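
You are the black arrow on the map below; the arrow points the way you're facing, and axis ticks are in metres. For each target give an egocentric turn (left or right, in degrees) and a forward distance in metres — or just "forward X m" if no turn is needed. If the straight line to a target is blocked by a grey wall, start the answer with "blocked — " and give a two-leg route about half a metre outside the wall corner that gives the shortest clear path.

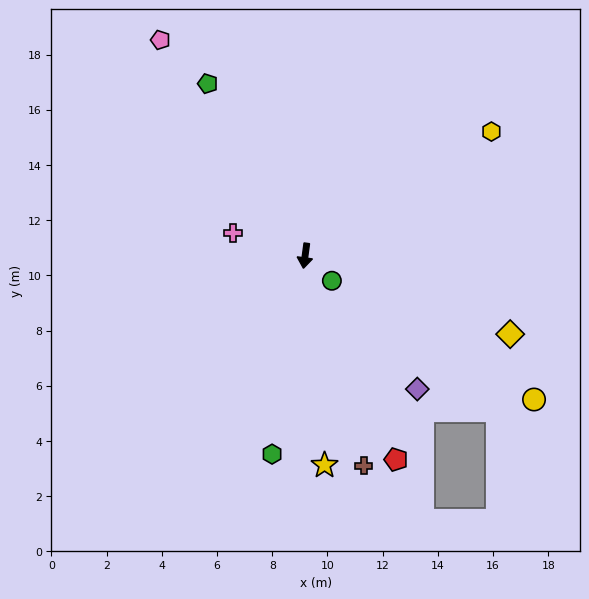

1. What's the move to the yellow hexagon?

turn left 131°, forward 8.1 m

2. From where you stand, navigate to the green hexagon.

forward 7.3 m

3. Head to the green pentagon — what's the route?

turn right 143°, forward 7.2 m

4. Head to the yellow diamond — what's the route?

turn left 77°, forward 8.0 m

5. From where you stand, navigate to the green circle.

turn left 55°, forward 1.3 m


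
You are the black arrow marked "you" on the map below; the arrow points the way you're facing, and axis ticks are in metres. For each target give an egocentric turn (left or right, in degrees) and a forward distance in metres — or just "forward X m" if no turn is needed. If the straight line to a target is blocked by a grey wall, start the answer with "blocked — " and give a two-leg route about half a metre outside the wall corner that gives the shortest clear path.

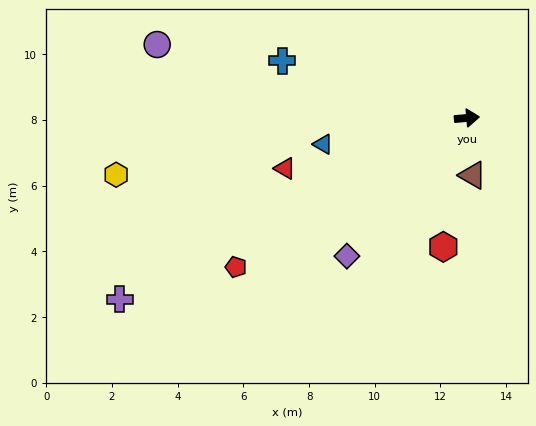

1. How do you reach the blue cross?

turn left 158°, forward 5.9 m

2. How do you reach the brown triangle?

turn right 89°, forward 1.8 m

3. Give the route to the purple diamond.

turn right 136°, forward 5.6 m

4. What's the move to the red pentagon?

turn right 152°, forward 8.4 m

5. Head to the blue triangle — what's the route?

turn right 175°, forward 4.4 m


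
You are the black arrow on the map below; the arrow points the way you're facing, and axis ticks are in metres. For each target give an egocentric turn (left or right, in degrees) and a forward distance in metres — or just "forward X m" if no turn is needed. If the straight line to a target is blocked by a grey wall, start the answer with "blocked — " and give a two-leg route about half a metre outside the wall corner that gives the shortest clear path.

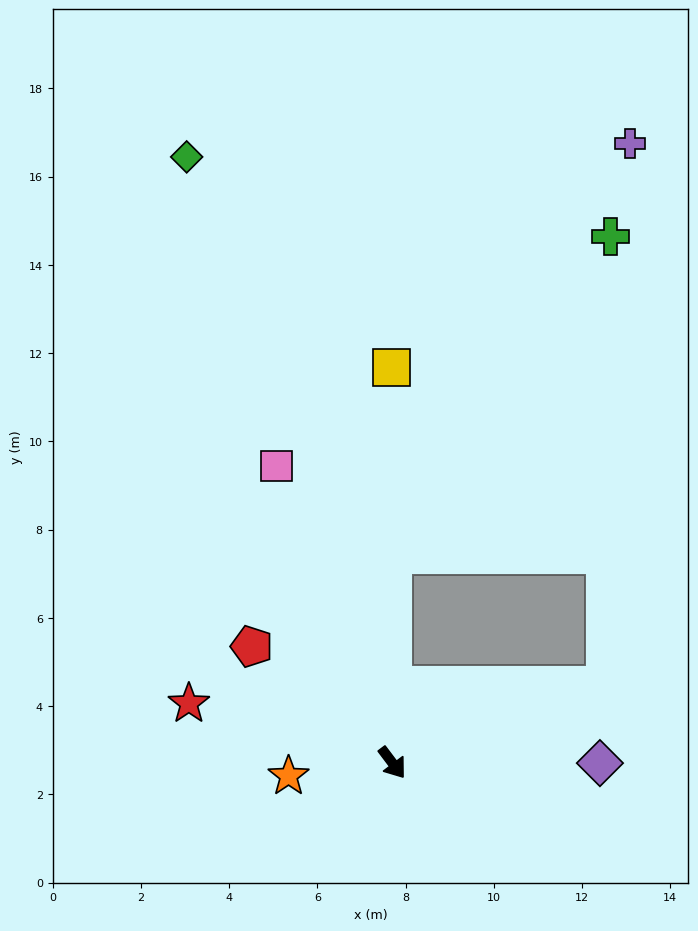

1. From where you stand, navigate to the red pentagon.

turn right 167°, forward 4.1 m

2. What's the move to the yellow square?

turn left 143°, forward 9.0 m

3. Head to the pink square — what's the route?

turn left 164°, forward 7.2 m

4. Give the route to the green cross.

blocked — turn left 143°, forward 4.7 m, then turn right 34°, forward 8.7 m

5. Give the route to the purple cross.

blocked — turn left 143°, forward 4.7 m, then turn right 30°, forward 10.8 m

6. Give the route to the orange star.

turn right 120°, forward 2.4 m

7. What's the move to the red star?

turn right 143°, forward 4.8 m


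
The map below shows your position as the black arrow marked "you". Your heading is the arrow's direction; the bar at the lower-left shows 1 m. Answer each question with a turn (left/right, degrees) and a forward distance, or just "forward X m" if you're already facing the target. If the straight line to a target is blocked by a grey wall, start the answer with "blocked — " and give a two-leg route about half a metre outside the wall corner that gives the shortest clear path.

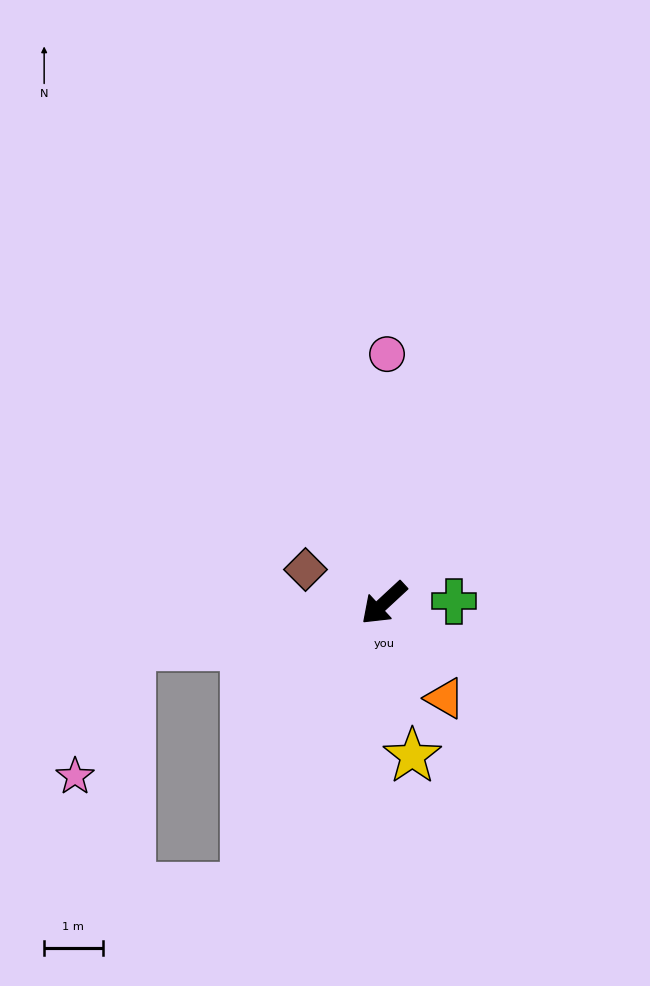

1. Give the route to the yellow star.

turn left 58°, forward 2.7 m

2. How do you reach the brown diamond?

turn right 66°, forward 1.5 m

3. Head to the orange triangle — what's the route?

turn left 80°, forward 1.9 m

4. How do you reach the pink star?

blocked — turn right 33°, forward 4.4 m, then turn left 57°, forward 2.4 m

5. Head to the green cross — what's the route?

turn left 139°, forward 1.2 m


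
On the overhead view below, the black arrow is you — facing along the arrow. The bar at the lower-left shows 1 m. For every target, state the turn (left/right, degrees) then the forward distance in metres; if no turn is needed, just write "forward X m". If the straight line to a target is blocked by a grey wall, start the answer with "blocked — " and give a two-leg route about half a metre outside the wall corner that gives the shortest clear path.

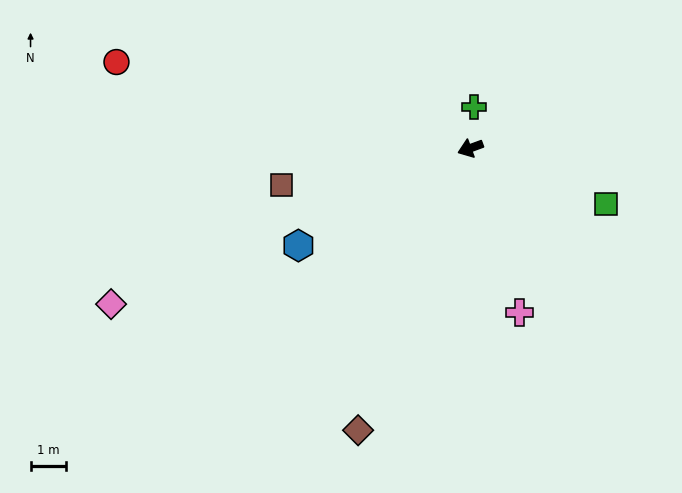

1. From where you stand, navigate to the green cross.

turn right 115°, forward 1.2 m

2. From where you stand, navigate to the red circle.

turn right 34°, forward 10.3 m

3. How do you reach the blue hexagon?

turn left 9°, forward 5.6 m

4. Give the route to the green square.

turn left 138°, forward 4.1 m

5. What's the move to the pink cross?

turn left 86°, forward 4.9 m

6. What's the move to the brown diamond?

turn left 48°, forward 8.6 m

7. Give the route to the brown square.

turn right 9°, forward 5.4 m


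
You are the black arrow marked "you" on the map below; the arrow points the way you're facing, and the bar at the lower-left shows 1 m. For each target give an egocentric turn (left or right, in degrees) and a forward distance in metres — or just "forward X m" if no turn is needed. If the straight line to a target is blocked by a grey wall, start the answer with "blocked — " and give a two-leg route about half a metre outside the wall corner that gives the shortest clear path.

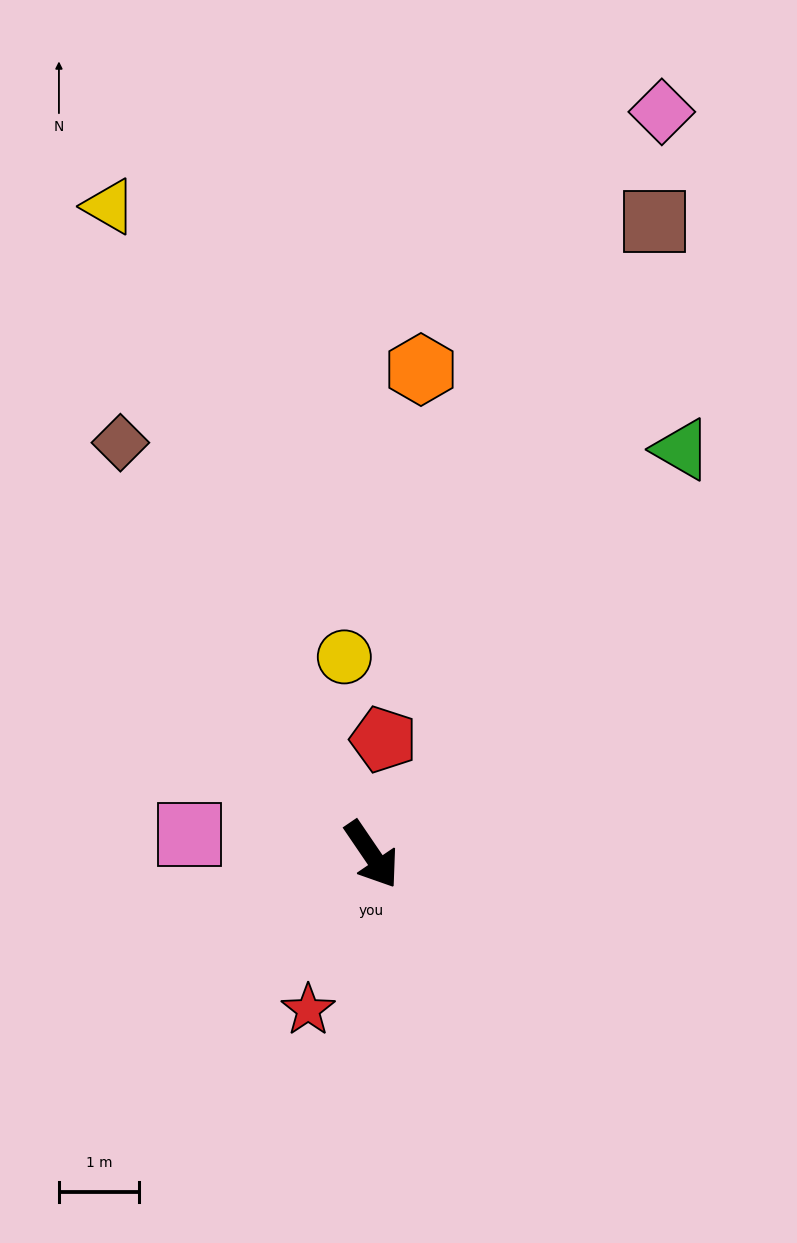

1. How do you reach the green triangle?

turn left 108°, forward 6.4 m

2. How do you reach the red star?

turn right 56°, forward 2.1 m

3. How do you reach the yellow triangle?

turn left 168°, forward 8.7 m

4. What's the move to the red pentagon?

turn left 140°, forward 1.4 m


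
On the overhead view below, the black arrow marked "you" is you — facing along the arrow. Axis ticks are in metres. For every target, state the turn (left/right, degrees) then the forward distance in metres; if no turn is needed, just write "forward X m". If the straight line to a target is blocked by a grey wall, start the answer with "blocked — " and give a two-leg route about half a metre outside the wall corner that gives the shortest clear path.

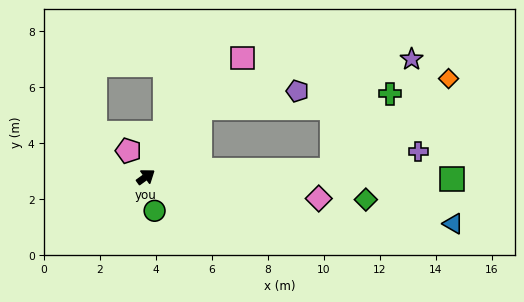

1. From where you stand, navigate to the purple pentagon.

blocked — turn left 16°, forward 3.1 m, then turn right 42°, forward 3.5 m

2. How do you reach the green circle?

turn right 111°, forward 1.3 m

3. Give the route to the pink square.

turn left 15°, forward 5.5 m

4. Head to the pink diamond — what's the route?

turn right 43°, forward 6.2 m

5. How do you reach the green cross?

blocked — turn right 34°, forward 6.6 m, then turn left 50°, forward 3.4 m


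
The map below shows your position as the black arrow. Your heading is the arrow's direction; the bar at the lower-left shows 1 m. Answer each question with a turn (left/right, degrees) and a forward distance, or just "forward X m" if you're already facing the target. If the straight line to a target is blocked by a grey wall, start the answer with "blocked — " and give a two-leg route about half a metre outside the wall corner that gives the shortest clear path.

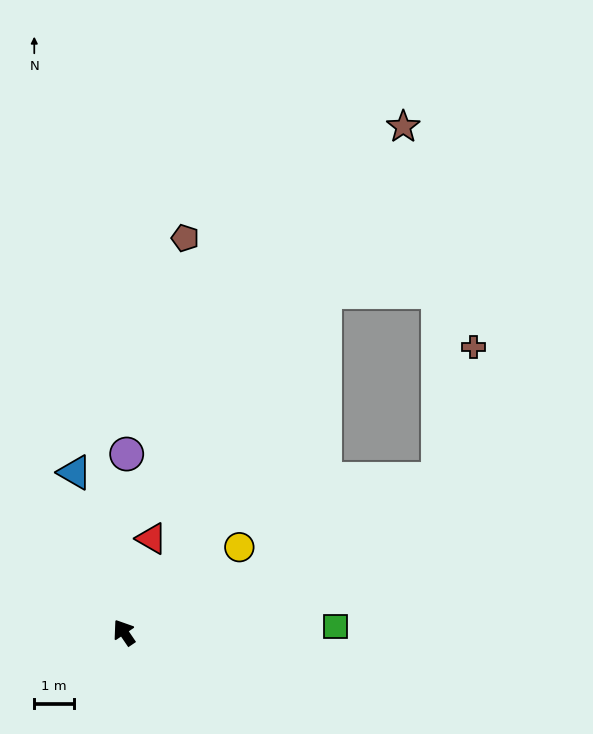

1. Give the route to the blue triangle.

turn right 17°, forward 4.2 m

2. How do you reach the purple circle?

turn right 35°, forward 4.5 m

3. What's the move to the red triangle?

turn right 51°, forward 2.5 m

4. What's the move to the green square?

turn right 123°, forward 5.4 m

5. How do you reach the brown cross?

blocked — turn right 98°, forward 8.8 m, then turn left 49°, forward 3.5 m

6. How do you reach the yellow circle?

turn right 88°, forward 3.6 m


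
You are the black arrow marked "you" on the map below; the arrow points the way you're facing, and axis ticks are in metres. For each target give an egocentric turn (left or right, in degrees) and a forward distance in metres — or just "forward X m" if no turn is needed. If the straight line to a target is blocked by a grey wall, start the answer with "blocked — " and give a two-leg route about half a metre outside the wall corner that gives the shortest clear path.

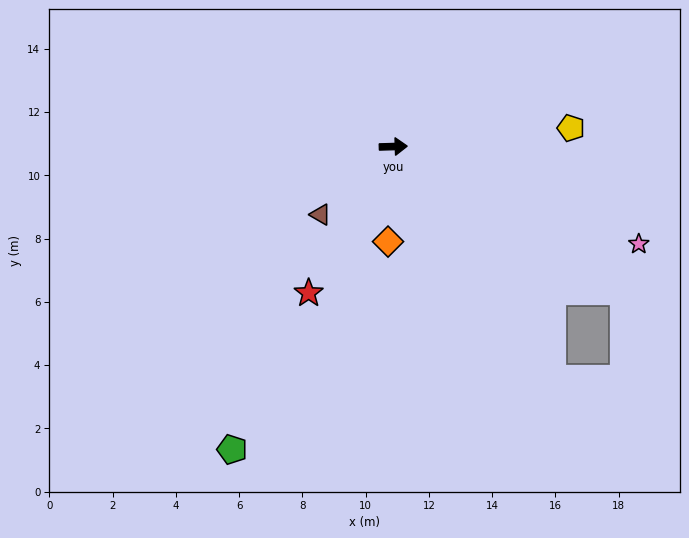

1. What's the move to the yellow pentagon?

turn left 4°, forward 5.6 m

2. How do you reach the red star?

turn right 122°, forward 5.4 m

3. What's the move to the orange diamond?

turn right 95°, forward 3.0 m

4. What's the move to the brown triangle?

turn right 139°, forward 3.2 m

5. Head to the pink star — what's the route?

turn right 23°, forward 8.4 m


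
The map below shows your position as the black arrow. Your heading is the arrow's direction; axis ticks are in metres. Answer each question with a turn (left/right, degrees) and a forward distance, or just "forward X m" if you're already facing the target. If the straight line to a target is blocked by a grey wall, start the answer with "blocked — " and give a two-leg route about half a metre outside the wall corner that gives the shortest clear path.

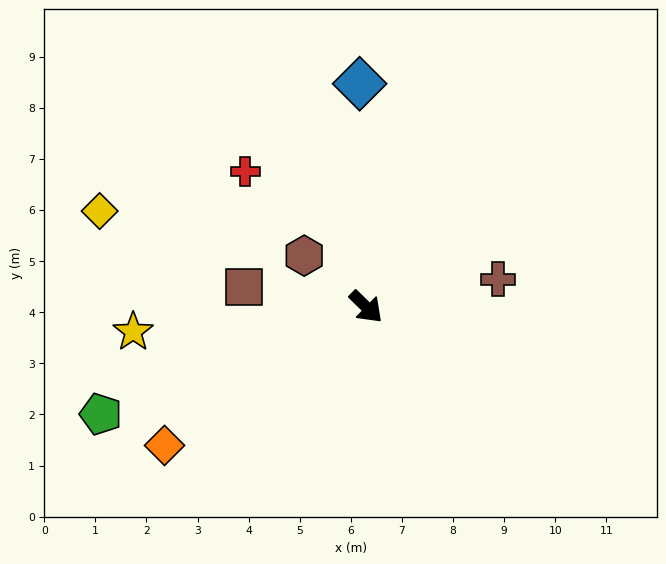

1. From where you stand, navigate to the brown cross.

turn left 56°, forward 2.6 m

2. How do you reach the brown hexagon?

turn right 175°, forward 1.6 m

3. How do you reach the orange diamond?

turn right 101°, forward 4.8 m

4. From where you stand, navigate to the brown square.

turn right 145°, forward 2.4 m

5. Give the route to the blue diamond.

turn left 136°, forward 4.4 m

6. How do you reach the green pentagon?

turn right 114°, forward 5.6 m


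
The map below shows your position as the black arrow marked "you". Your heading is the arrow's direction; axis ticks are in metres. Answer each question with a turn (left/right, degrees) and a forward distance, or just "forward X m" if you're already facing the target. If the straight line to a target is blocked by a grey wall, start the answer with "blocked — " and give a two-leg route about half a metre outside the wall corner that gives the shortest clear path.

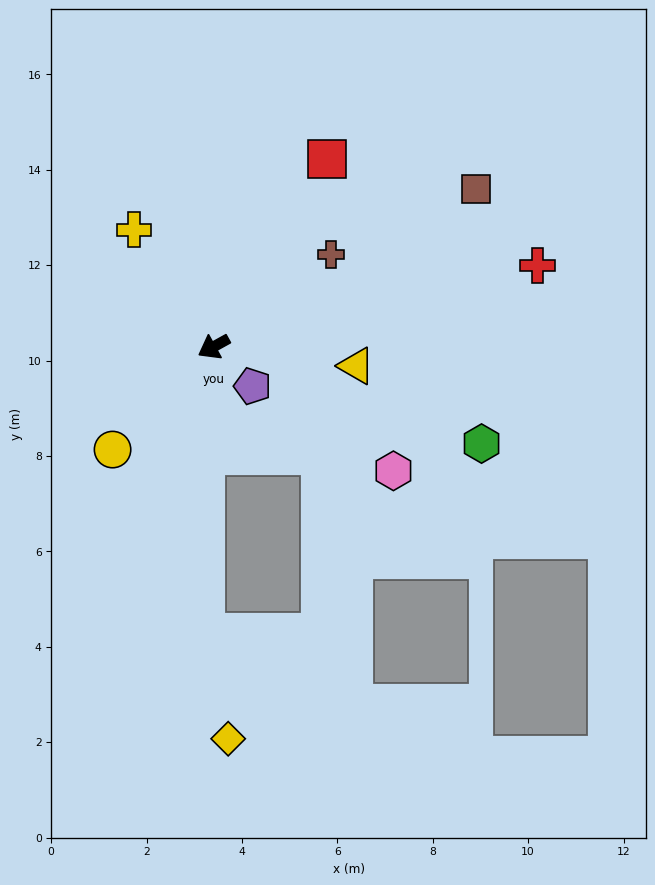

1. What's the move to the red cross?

turn left 165°, forward 7.0 m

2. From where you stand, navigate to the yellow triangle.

turn left 143°, forward 3.0 m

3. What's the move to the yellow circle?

turn left 17°, forward 3.0 m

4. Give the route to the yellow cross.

turn right 85°, forward 3.0 m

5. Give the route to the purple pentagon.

turn left 106°, forward 1.2 m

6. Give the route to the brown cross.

turn right 171°, forward 3.1 m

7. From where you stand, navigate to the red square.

turn right 150°, forward 4.6 m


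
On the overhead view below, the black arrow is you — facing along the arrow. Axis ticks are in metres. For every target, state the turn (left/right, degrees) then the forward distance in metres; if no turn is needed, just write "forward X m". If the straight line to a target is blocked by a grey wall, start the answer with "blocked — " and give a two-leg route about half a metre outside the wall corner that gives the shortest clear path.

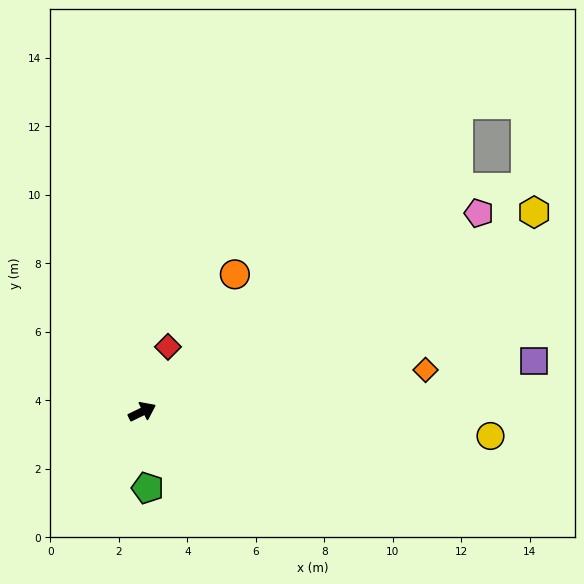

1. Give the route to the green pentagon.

turn right 112°, forward 2.2 m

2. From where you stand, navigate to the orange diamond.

turn right 18°, forward 8.4 m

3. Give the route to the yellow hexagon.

forward 12.8 m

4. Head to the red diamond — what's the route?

turn left 42°, forward 2.0 m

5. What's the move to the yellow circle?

turn right 30°, forward 10.2 m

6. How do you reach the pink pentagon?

turn left 5°, forward 11.4 m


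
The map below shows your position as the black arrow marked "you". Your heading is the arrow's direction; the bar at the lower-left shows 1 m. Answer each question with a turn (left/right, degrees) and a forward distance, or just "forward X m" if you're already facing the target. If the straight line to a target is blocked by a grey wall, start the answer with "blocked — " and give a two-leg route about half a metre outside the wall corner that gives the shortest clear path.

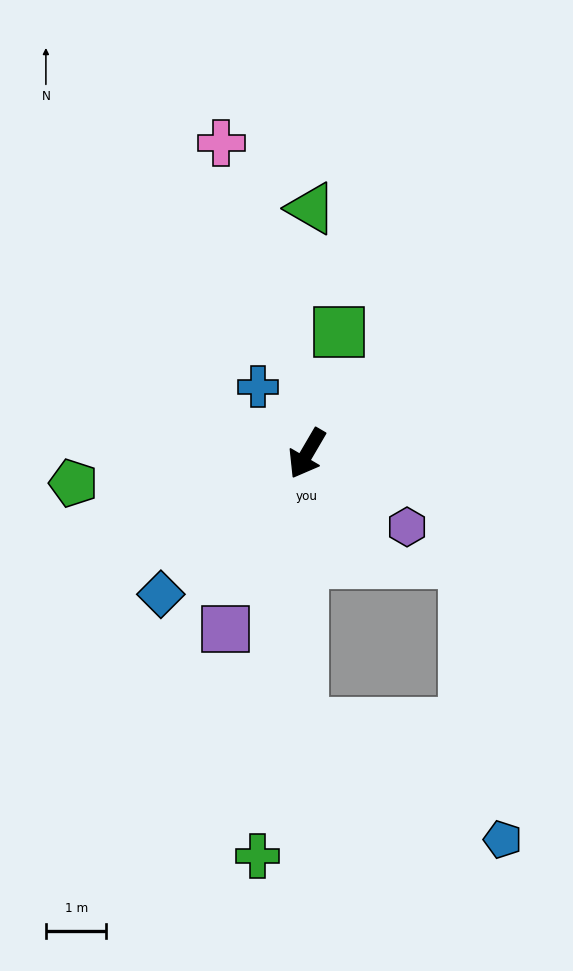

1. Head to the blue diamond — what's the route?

turn right 16°, forward 3.4 m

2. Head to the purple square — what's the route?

turn left 5°, forward 3.2 m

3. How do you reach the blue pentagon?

blocked — turn left 29°, forward 4.5 m, then turn left 61°, forward 3.8 m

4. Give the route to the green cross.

turn left 23°, forward 6.7 m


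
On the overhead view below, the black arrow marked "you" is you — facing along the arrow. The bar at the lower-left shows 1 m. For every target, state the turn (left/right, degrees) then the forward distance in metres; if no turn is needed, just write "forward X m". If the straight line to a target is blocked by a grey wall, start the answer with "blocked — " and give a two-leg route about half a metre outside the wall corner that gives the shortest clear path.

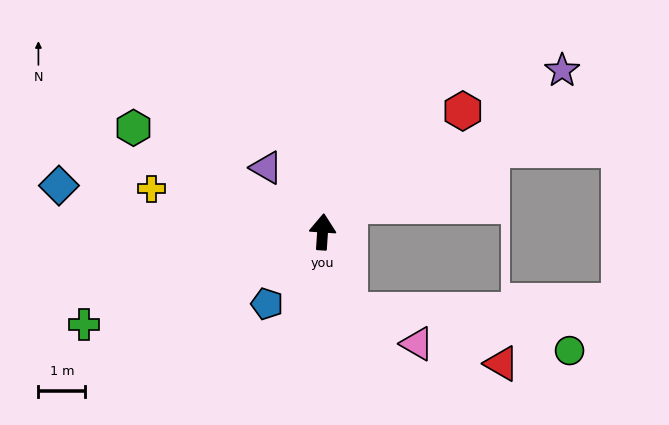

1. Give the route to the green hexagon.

turn left 65°, forward 4.6 m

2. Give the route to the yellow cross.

turn left 80°, forward 3.7 m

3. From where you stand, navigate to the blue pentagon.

turn left 146°, forward 1.9 m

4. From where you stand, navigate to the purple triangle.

turn left 45°, forward 1.8 m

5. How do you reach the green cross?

turn left 115°, forward 5.4 m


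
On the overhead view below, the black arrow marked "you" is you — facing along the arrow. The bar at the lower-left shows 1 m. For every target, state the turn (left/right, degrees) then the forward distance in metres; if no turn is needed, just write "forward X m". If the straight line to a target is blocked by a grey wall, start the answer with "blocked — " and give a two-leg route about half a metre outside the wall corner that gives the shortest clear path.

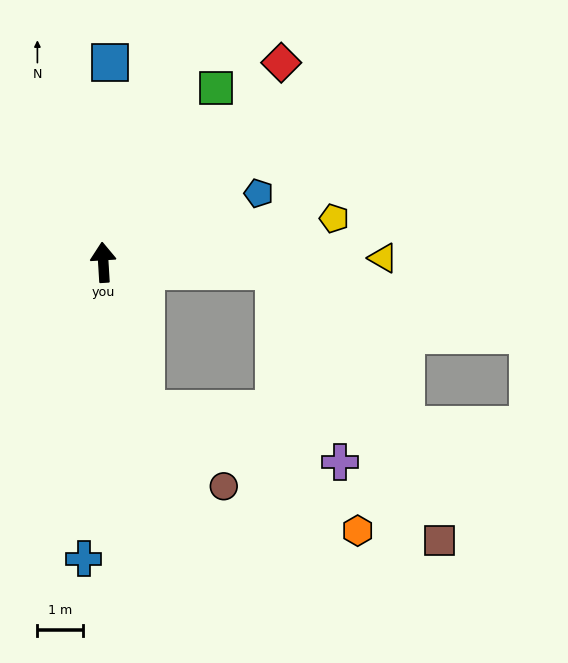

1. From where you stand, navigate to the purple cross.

blocked — turn right 167°, forward 3.4 m, then turn left 58°, forward 4.4 m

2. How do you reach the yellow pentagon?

turn right 83°, forward 5.2 m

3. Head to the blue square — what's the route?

turn right 5°, forward 4.4 m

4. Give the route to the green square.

turn right 36°, forward 4.6 m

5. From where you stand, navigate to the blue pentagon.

turn right 70°, forward 3.7 m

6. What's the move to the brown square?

blocked — turn right 167°, forward 3.4 m, then turn left 49°, forward 7.1 m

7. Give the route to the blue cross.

turn left 173°, forward 6.5 m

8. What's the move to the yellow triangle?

turn right 93°, forward 6.2 m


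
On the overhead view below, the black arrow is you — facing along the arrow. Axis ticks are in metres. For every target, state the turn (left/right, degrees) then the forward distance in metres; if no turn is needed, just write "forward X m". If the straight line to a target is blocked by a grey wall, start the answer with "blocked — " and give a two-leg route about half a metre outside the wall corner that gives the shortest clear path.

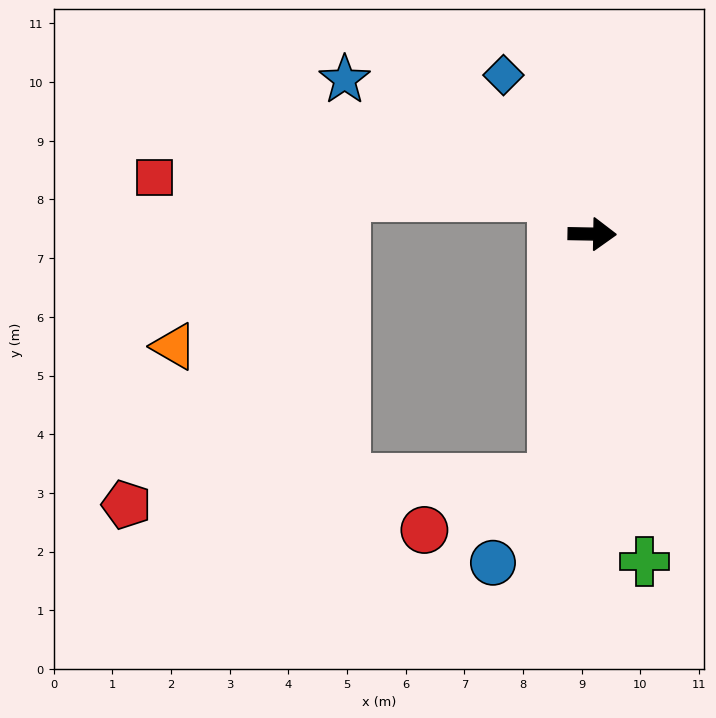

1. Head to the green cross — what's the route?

turn right 80°, forward 5.7 m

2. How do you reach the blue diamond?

turn left 120°, forward 3.1 m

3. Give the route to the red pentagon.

blocked — turn right 98°, forward 4.2 m, then turn right 77°, forward 7.3 m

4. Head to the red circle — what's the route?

blocked — turn right 98°, forward 4.2 m, then turn right 59°, forward 2.3 m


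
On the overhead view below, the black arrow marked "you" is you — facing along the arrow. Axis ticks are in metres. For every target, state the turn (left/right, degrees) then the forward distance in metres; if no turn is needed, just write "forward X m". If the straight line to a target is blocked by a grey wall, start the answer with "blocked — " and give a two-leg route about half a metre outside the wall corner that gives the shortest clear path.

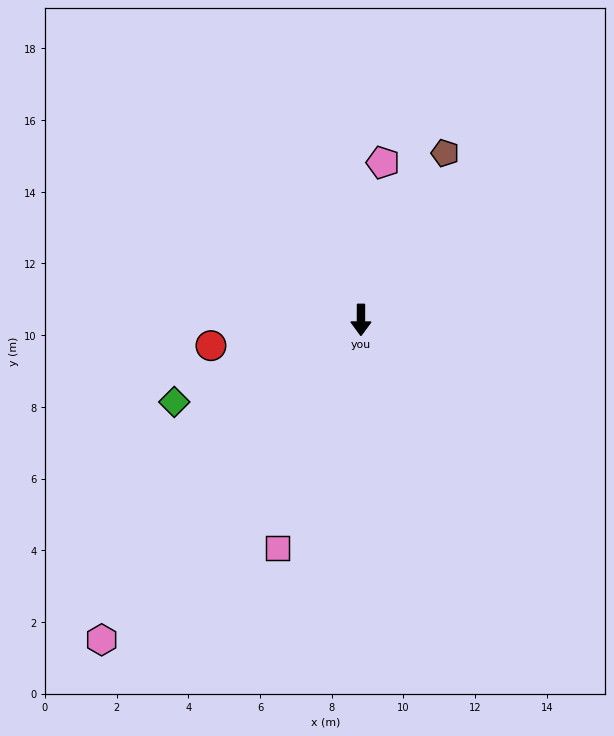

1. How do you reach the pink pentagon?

turn left 172°, forward 4.4 m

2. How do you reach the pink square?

turn right 20°, forward 6.8 m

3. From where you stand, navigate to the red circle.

turn right 80°, forward 4.2 m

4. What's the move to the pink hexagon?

turn right 39°, forward 11.5 m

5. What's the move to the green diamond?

turn right 66°, forward 5.7 m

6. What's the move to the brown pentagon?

turn left 153°, forward 5.2 m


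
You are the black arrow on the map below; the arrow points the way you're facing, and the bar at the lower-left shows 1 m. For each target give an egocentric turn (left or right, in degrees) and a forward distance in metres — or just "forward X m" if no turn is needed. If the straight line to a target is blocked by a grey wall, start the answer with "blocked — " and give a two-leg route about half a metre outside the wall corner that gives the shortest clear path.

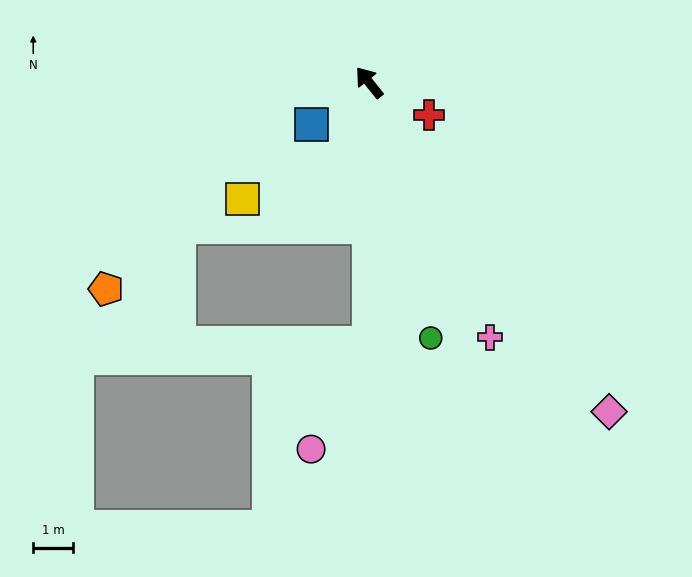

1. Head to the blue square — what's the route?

turn left 87°, forward 1.8 m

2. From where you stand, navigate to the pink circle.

blocked — turn left 141°, forward 6.6 m, then turn right 28°, forward 3.0 m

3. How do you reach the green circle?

turn left 155°, forward 6.6 m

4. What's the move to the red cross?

turn right 157°, forward 1.7 m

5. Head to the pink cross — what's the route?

turn left 167°, forward 7.1 m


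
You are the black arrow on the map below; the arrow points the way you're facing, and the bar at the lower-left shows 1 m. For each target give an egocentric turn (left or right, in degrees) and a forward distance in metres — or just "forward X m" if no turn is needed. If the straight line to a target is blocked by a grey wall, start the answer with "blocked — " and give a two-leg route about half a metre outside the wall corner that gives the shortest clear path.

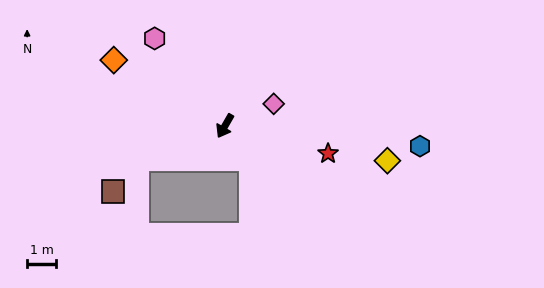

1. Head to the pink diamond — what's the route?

turn left 144°, forward 1.9 m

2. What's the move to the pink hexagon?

turn right 111°, forward 3.9 m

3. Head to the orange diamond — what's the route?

turn right 91°, forward 4.5 m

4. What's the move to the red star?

turn left 105°, forward 3.7 m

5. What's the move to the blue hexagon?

turn left 114°, forward 6.8 m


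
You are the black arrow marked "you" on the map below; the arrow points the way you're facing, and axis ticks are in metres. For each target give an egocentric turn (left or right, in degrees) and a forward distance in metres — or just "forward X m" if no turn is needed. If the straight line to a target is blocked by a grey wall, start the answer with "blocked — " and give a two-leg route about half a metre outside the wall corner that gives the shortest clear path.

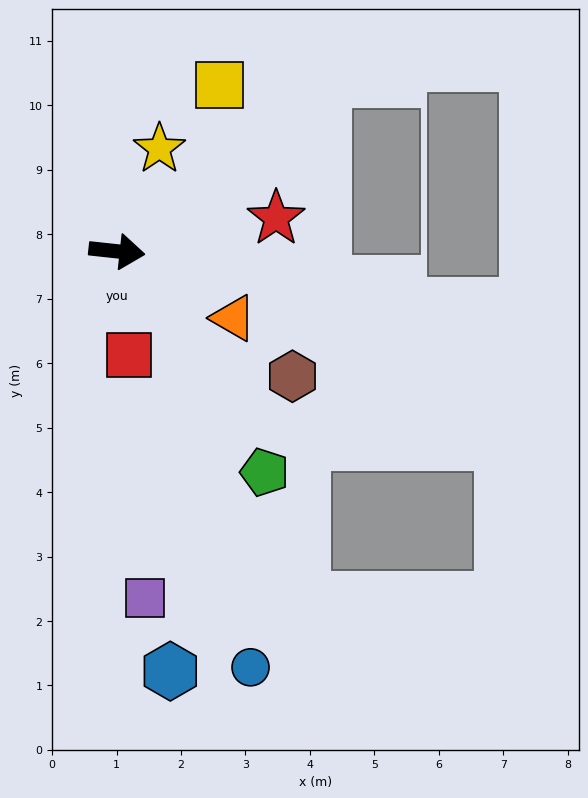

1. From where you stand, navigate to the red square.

turn right 77°, forward 1.6 m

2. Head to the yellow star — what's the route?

turn left 74°, forward 1.7 m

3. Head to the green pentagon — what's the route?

turn right 50°, forward 4.1 m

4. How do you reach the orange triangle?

turn right 24°, forward 2.1 m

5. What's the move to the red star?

turn left 18°, forward 2.5 m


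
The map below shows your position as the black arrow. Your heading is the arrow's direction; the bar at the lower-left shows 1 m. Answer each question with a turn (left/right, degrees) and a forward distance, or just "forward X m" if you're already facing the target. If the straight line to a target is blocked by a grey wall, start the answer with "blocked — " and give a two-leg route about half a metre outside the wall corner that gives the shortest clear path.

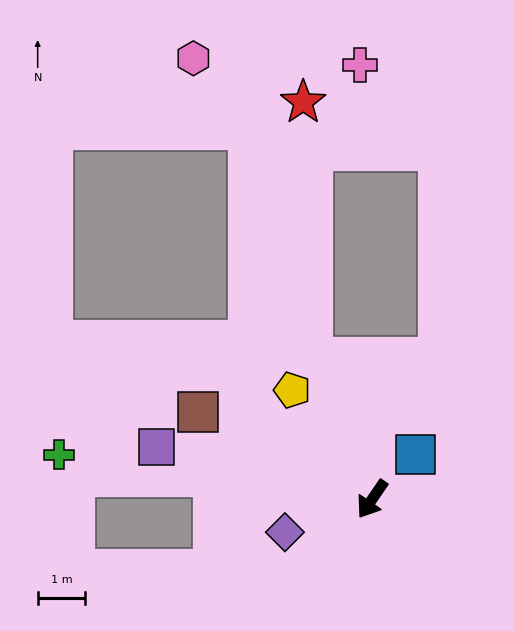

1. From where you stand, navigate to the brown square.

turn right 82°, forward 4.1 m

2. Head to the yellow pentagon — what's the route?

turn right 109°, forward 2.8 m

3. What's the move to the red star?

blocked — turn right 123°, forward 3.2 m, then turn right 21°, forward 5.3 m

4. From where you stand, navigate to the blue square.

turn left 171°, forward 1.3 m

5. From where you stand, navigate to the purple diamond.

turn right 35°, forward 2.0 m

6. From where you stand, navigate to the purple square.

turn right 69°, forward 4.6 m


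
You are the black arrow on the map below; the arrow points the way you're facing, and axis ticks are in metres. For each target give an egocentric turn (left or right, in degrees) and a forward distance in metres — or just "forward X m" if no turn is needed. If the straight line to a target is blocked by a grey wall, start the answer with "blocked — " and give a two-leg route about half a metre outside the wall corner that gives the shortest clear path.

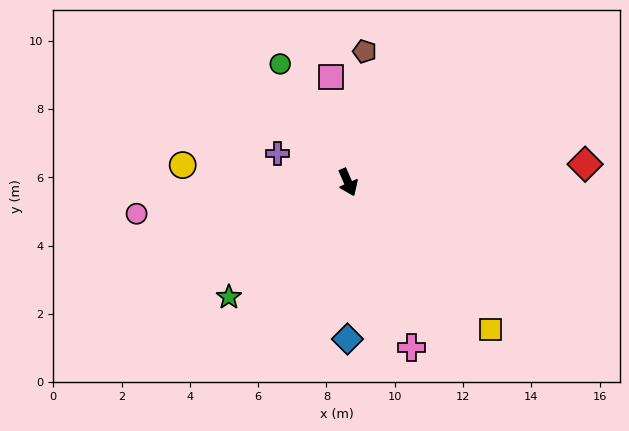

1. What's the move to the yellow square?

turn left 20°, forward 6.0 m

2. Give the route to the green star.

turn right 70°, forward 4.8 m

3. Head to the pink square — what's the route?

turn left 165°, forward 3.1 m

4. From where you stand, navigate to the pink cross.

turn right 3°, forward 5.2 m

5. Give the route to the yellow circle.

turn right 120°, forward 4.9 m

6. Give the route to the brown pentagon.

turn left 149°, forward 3.9 m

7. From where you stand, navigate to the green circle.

turn right 174°, forward 4.0 m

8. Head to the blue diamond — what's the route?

turn right 24°, forward 4.6 m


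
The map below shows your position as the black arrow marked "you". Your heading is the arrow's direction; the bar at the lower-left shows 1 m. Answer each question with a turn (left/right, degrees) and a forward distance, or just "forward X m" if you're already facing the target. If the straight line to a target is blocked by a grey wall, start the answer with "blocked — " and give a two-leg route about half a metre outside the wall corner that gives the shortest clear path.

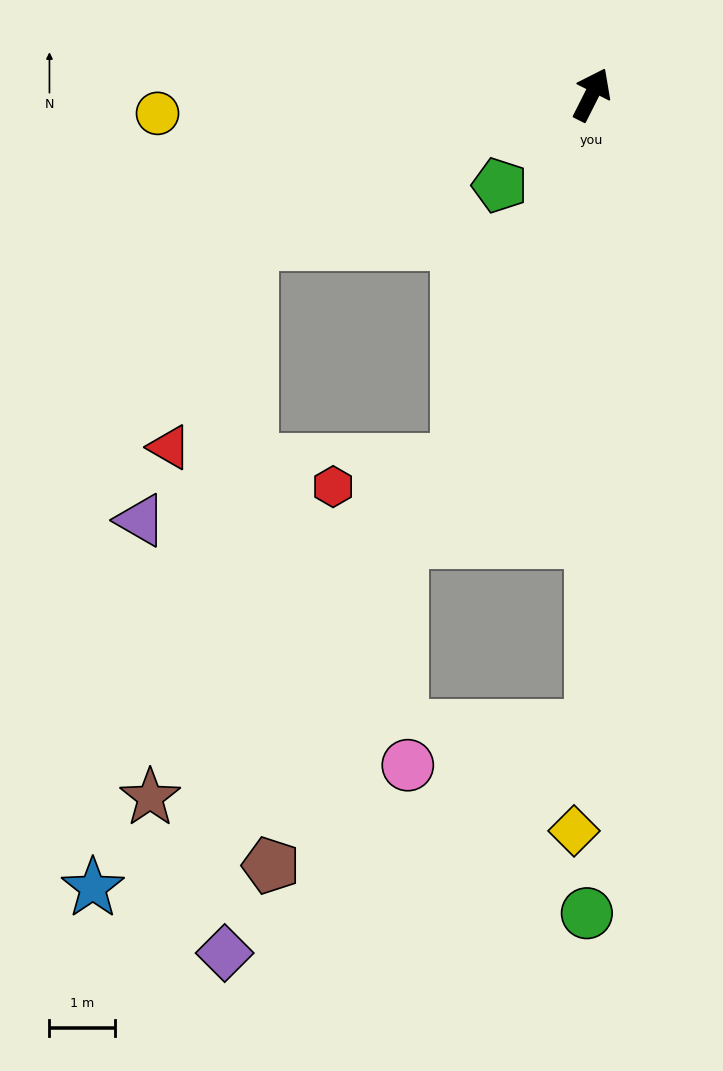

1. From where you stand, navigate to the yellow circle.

turn left 119°, forward 6.6 m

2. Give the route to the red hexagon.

blocked — turn right 173°, forward 6.0 m, then turn right 59°, forward 2.0 m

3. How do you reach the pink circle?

blocked — turn right 153°, forward 9.6 m, then turn right 79°, forward 2.9 m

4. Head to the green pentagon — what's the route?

turn left 161°, forward 2.0 m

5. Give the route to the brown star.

blocked — turn right 173°, forward 6.0 m, then turn right 23°, forward 7.0 m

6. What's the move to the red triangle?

blocked — turn left 140°, forward 5.7 m, then turn left 45°, forward 3.4 m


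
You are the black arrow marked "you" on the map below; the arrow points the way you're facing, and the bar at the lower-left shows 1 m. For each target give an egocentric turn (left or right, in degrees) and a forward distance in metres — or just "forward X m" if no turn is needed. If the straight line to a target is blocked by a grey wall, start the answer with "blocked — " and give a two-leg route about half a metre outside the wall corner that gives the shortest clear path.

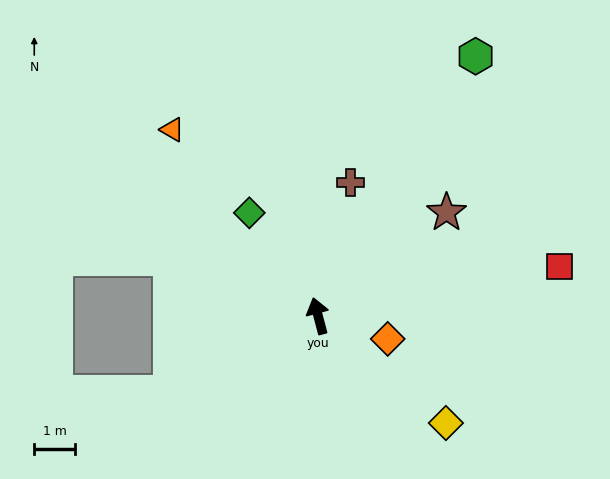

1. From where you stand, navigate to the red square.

turn right 93°, forward 6.1 m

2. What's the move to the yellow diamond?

turn right 145°, forward 4.1 m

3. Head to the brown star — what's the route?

turn right 66°, forward 4.1 m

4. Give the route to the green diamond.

turn left 19°, forward 3.1 m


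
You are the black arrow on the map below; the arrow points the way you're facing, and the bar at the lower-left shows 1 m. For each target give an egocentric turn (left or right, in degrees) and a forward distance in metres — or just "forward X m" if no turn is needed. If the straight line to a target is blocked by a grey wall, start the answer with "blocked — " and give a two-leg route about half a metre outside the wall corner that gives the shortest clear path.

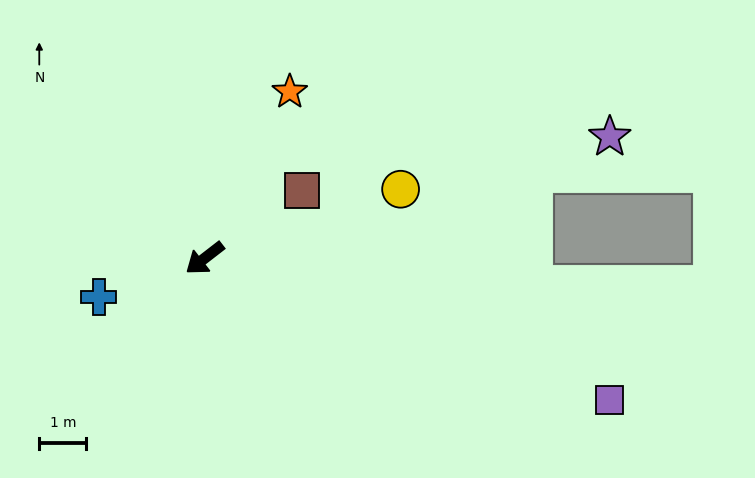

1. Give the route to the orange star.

turn right 155°, forward 4.0 m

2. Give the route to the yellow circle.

turn left 162°, forward 4.4 m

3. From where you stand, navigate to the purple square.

turn left 123°, forward 9.1 m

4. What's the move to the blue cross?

turn right 18°, forward 2.4 m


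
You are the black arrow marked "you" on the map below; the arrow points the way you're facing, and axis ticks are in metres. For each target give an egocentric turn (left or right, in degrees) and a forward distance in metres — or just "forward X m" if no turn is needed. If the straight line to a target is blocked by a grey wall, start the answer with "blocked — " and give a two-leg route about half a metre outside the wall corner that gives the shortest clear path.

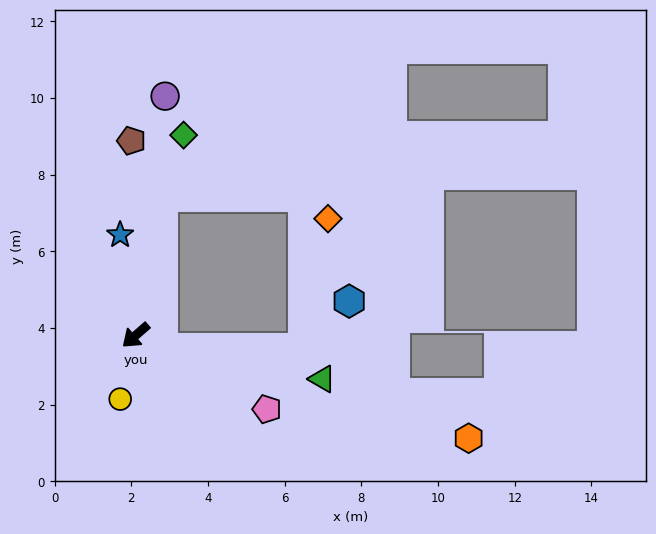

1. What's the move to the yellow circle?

turn left 35°, forward 1.7 m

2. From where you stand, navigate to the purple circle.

turn right 138°, forward 6.3 m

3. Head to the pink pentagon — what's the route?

turn left 110°, forward 3.9 m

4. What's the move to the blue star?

turn right 122°, forward 2.7 m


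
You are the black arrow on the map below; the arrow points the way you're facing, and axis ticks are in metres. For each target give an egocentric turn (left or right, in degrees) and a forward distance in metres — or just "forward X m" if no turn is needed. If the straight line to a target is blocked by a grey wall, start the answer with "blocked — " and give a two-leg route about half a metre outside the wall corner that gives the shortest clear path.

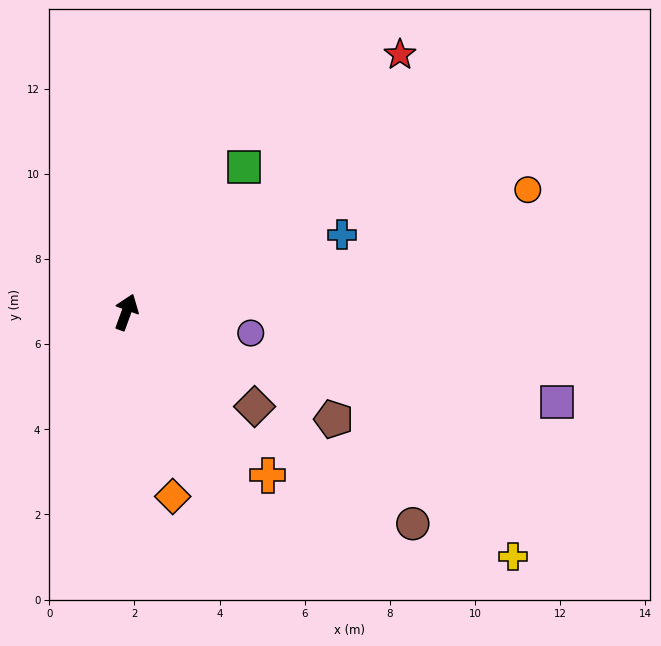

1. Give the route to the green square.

turn right 19°, forward 4.4 m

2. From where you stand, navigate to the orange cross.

turn right 119°, forward 5.1 m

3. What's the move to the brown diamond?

turn right 106°, forward 3.7 m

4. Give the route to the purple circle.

turn right 79°, forward 3.0 m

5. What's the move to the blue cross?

turn right 50°, forward 5.4 m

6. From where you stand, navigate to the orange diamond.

turn right 146°, forward 4.5 m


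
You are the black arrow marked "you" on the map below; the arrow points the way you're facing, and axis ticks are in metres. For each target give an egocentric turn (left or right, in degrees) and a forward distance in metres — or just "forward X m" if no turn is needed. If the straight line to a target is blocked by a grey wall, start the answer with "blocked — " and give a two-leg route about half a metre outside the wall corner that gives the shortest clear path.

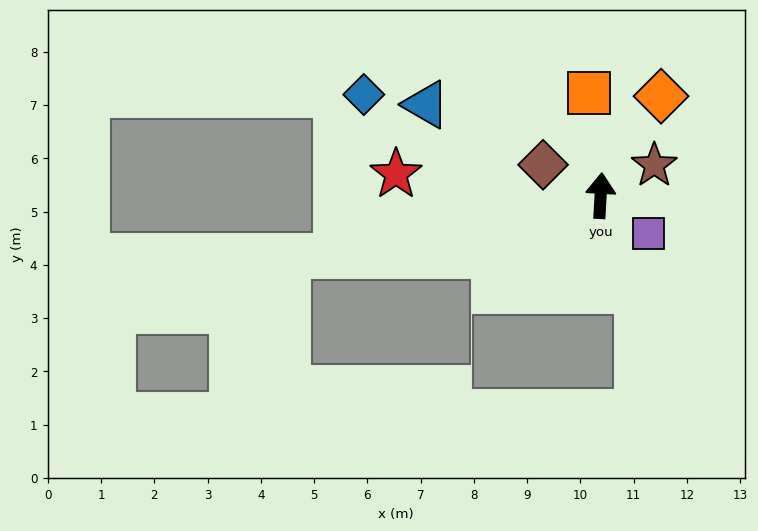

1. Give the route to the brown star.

turn right 57°, forward 1.2 m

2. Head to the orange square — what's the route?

turn left 10°, forward 1.9 m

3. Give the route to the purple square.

turn right 125°, forward 1.2 m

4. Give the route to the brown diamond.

turn left 65°, forward 1.2 m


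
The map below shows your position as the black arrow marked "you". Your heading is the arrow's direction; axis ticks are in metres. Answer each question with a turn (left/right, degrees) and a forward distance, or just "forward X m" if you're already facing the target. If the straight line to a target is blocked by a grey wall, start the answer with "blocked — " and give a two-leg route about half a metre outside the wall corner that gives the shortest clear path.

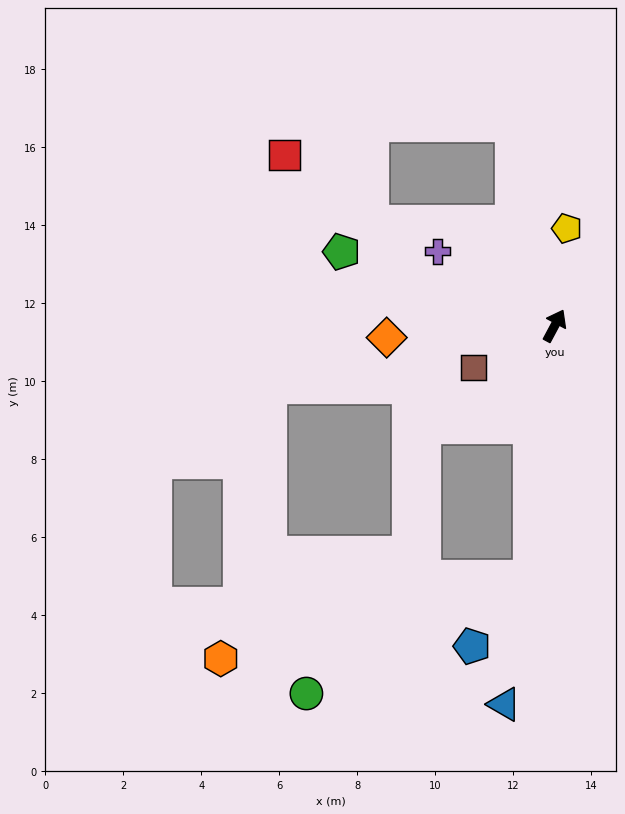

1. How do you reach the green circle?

blocked — turn right 158°, forward 6.5 m, then turn right 56°, forward 6.4 m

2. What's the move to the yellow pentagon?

turn left 21°, forward 2.5 m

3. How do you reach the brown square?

turn left 146°, forward 2.3 m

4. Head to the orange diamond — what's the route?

turn left 122°, forward 4.3 m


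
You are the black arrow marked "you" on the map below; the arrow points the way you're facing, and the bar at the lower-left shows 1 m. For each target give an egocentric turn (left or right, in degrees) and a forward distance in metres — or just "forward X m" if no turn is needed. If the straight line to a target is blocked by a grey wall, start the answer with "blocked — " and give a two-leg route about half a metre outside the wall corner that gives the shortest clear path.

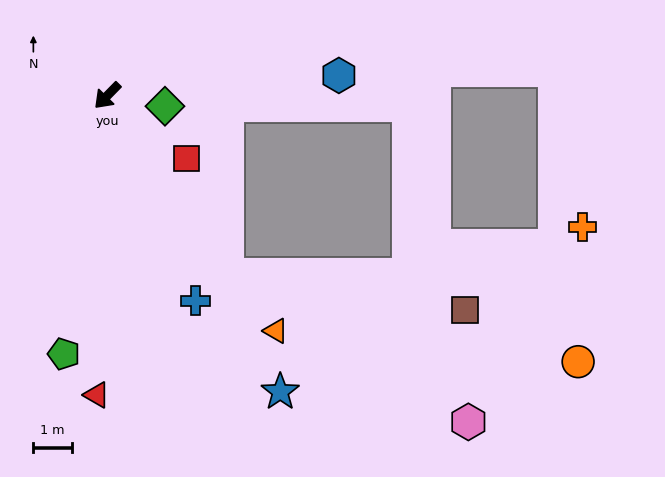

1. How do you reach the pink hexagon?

blocked — turn left 78°, forward 5.6 m, then turn left 25°, forward 7.3 m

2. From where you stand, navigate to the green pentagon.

turn left 35°, forward 6.8 m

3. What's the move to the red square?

turn left 96°, forward 2.6 m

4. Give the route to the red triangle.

turn left 42°, forward 7.7 m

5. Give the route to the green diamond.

turn left 124°, forward 1.5 m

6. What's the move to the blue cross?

turn left 68°, forward 5.8 m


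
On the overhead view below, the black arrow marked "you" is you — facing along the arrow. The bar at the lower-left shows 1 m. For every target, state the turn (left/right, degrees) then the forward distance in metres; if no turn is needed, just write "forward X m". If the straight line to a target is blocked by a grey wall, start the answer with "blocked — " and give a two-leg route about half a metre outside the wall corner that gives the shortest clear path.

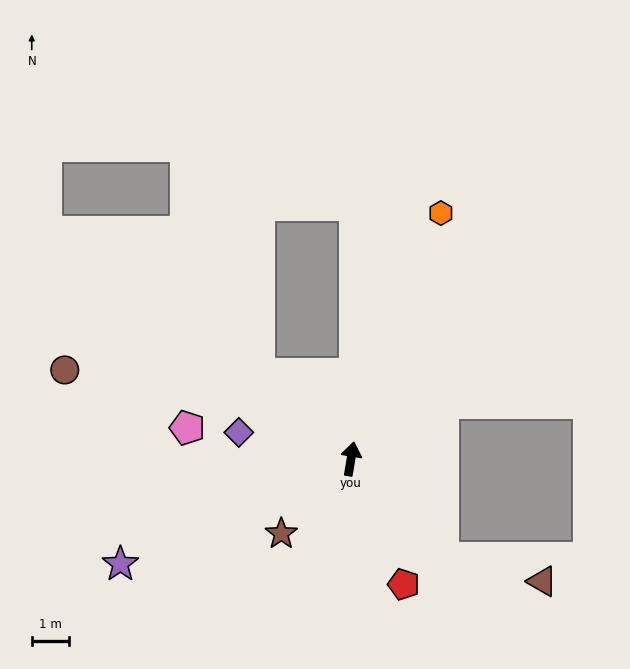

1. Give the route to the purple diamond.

turn left 86°, forward 3.1 m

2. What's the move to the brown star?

turn left 146°, forward 2.8 m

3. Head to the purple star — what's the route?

turn left 124°, forward 6.8 m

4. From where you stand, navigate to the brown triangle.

blocked — turn right 127°, forward 3.7 m, then turn left 33°, forward 2.7 m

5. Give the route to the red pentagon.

turn right 148°, forward 3.7 m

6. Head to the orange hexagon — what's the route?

turn right 11°, forward 7.1 m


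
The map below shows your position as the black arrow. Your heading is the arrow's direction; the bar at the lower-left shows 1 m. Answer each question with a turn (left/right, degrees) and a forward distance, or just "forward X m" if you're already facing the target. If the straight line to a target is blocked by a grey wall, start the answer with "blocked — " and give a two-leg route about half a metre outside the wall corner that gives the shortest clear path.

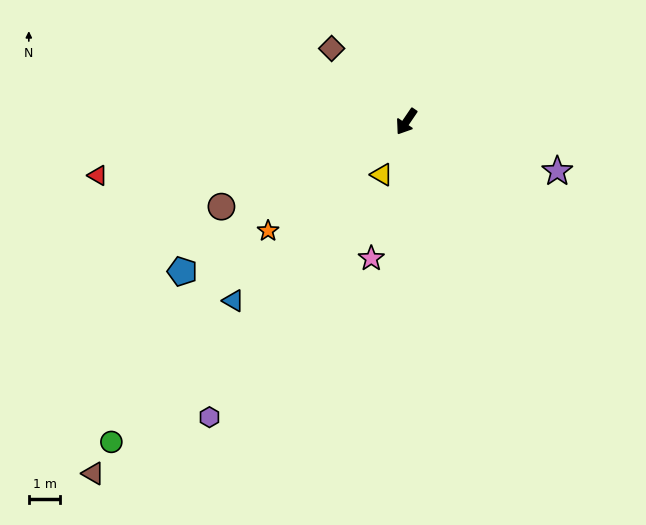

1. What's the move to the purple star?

turn left 106°, forward 5.1 m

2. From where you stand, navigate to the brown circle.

turn right 31°, forward 6.5 m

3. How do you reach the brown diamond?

turn right 100°, forward 3.3 m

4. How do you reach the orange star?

turn right 18°, forward 5.6 m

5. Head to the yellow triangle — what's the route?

turn left 9°, forward 1.9 m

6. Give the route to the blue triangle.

turn right 10°, forward 7.9 m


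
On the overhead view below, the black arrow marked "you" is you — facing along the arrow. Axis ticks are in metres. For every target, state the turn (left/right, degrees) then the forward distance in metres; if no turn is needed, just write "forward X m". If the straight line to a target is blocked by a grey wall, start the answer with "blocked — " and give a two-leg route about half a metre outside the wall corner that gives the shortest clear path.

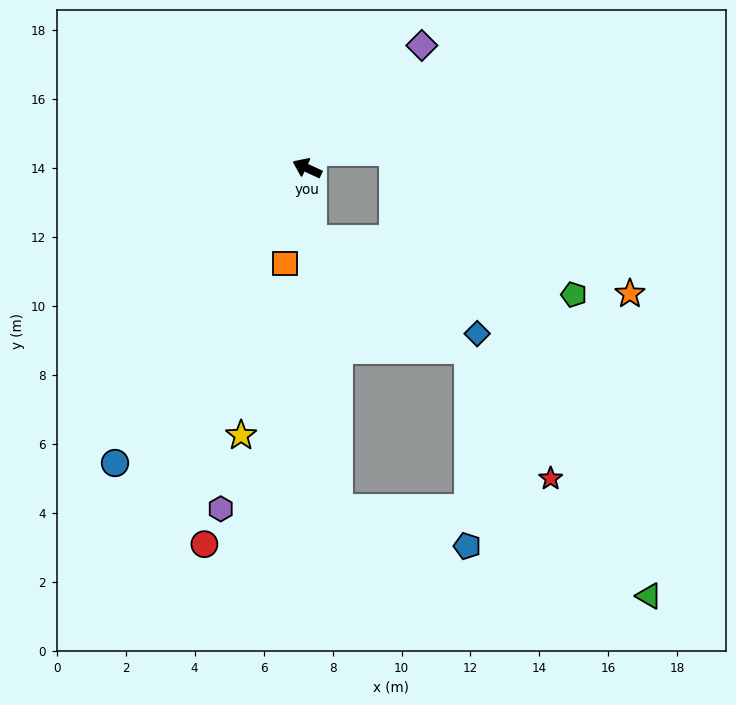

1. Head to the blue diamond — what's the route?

blocked — turn left 119°, forward 2.1 m, then turn left 56°, forward 5.5 m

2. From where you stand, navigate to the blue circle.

turn left 82°, forward 10.2 m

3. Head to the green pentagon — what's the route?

blocked — turn left 119°, forward 2.1 m, then turn left 74°, forward 7.8 m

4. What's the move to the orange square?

turn left 102°, forward 2.8 m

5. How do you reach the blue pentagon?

blocked — turn left 120°, forward 9.9 m, then turn left 69°, forward 3.9 m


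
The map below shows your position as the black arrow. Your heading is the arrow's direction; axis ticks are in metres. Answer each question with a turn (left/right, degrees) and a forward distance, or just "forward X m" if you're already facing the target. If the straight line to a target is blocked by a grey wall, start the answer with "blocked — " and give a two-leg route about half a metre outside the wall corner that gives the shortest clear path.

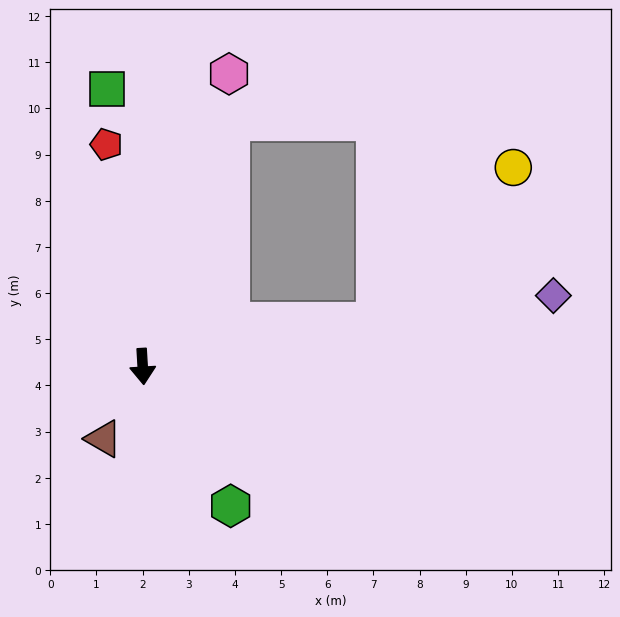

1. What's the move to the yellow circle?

blocked — turn left 98°, forward 5.2 m, then turn left 37°, forward 4.5 m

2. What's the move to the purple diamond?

turn left 96°, forward 9.0 m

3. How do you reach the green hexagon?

turn left 29°, forward 3.6 m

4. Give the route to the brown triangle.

turn right 32°, forward 1.8 m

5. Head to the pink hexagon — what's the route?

turn left 160°, forward 6.6 m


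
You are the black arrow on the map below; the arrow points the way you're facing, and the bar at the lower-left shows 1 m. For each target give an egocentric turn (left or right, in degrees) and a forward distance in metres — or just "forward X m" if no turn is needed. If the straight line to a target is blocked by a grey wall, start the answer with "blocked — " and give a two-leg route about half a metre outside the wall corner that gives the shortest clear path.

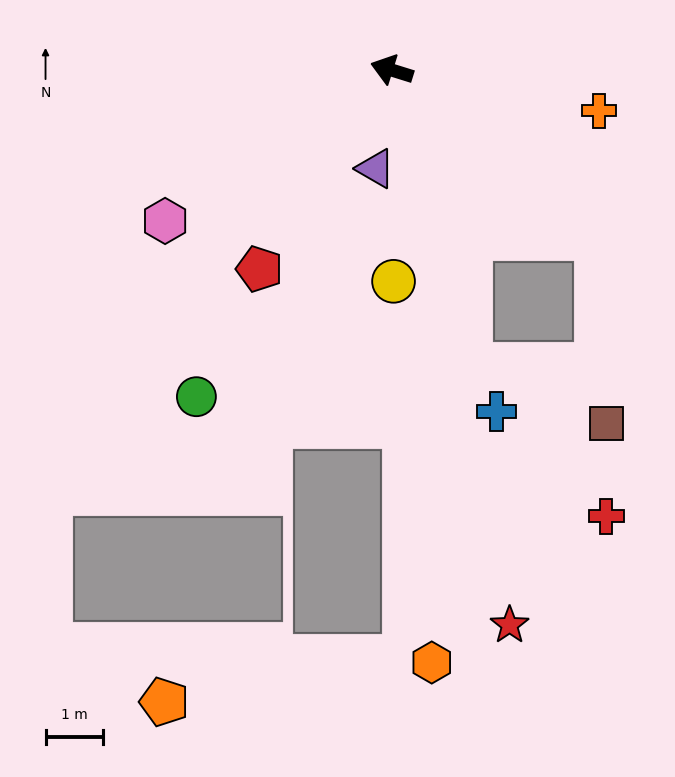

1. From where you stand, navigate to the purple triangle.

turn left 98°, forward 1.7 m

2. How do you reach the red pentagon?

turn left 74°, forward 4.2 m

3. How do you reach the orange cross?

turn right 174°, forward 3.7 m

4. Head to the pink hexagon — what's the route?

turn left 51°, forward 4.8 m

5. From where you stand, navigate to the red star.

turn left 119°, forward 9.9 m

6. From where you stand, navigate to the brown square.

blocked — turn left 159°, forward 4.6 m, then turn right 49°, forward 3.3 m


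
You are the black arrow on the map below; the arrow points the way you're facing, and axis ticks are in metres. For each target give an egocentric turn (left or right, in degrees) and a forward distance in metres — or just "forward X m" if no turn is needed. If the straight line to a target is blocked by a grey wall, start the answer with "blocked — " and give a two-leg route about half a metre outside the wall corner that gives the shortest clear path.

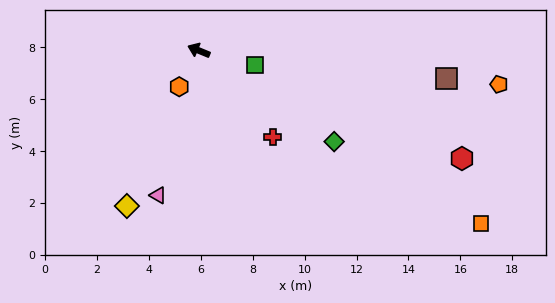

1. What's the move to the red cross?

turn left 153°, forward 4.4 m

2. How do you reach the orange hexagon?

turn left 84°, forward 1.6 m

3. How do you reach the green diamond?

turn left 168°, forward 6.3 m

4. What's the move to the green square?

turn right 172°, forward 2.2 m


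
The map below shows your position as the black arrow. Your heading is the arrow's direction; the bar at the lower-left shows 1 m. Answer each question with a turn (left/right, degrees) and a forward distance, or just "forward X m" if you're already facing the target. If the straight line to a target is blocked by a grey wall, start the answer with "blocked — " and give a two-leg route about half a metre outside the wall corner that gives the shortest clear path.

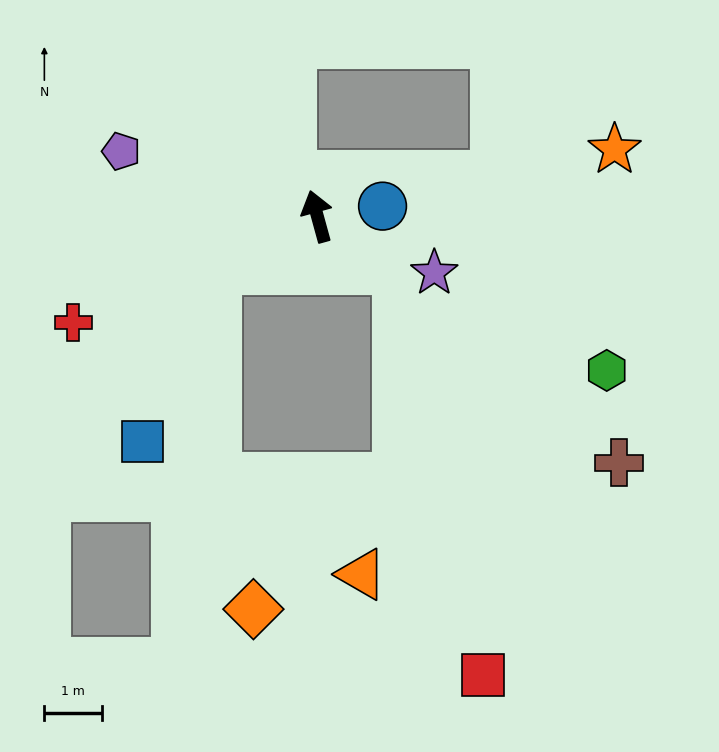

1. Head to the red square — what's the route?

blocked — turn right 139°, forward 1.7 m, then turn right 44°, forward 7.2 m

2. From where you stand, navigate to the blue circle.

turn right 97°, forward 1.1 m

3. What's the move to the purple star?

turn right 131°, forward 2.3 m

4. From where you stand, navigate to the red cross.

turn left 98°, forward 4.6 m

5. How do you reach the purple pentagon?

turn left 56°, forward 3.6 m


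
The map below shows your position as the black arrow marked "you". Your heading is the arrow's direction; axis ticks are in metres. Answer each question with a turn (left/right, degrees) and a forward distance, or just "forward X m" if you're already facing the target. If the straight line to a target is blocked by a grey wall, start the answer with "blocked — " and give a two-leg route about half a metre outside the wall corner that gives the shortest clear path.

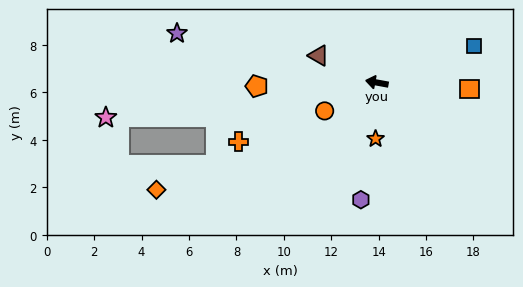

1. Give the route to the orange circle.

turn left 39°, forward 2.5 m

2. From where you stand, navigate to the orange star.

turn left 99°, forward 2.4 m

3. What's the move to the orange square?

turn right 174°, forward 3.9 m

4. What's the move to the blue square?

turn right 149°, forward 4.4 m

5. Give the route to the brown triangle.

turn right 14°, forward 2.7 m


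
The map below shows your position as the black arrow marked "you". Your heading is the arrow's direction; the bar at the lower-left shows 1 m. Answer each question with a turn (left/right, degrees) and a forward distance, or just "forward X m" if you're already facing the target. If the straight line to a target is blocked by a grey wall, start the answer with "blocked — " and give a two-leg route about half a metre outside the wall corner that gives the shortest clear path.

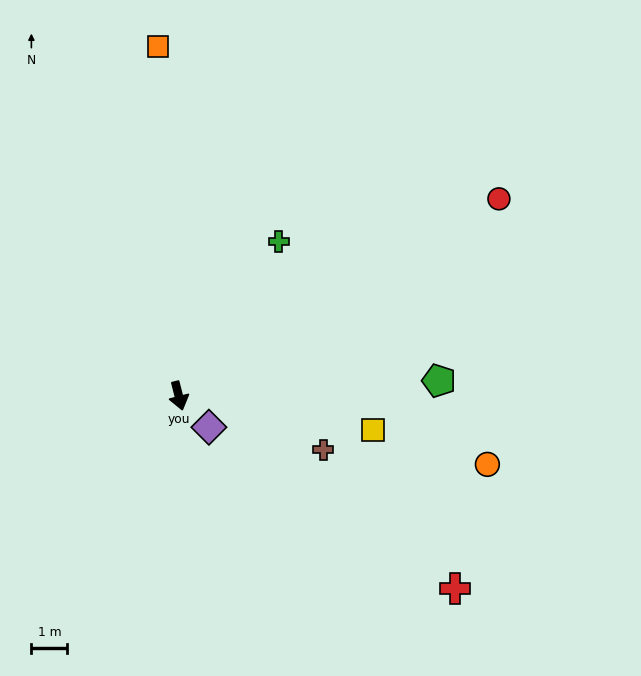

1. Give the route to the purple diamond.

turn left 29°, forward 1.2 m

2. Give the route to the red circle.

turn left 107°, forward 10.5 m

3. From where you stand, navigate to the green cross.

turn left 133°, forward 5.1 m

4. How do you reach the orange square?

turn left 169°, forward 9.7 m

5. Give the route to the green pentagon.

turn left 79°, forward 7.3 m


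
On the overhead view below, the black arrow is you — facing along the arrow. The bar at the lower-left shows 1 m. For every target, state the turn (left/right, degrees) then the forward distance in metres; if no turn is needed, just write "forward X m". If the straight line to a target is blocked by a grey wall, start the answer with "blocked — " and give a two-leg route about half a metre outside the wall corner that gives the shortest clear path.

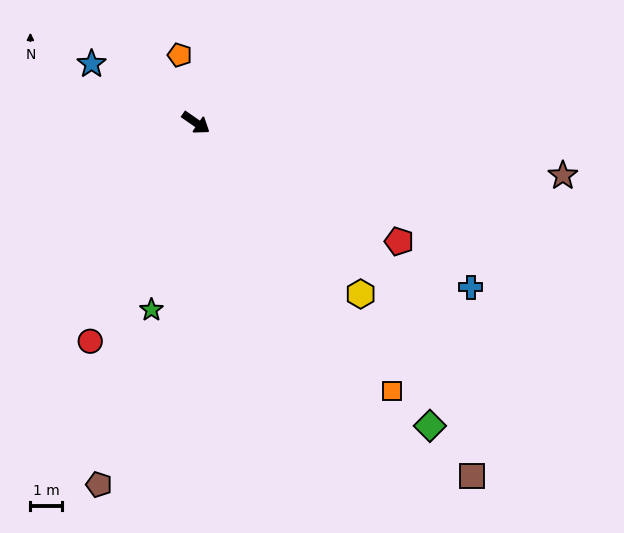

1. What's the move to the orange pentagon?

turn left 138°, forward 2.2 m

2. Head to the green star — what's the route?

turn right 69°, forward 6.0 m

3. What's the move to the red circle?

turn right 81°, forward 7.6 m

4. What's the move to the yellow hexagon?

turn right 11°, forward 7.4 m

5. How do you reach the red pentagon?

turn left 4°, forward 7.3 m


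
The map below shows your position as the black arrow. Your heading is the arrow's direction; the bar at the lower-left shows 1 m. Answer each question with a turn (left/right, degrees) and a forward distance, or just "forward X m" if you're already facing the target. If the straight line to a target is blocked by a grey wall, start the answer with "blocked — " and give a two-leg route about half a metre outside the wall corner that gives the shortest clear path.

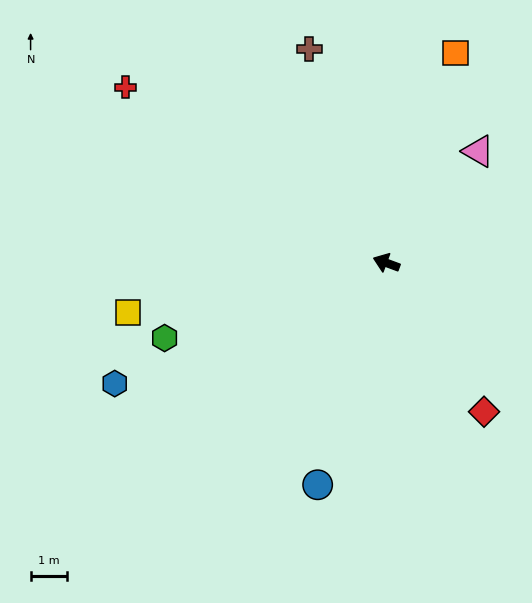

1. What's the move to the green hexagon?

turn left 39°, forward 6.5 m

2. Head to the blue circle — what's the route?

turn left 93°, forward 6.5 m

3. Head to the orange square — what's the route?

turn right 88°, forward 6.1 m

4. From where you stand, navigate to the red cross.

turn right 14°, forward 8.7 m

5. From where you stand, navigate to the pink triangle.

turn right 109°, forward 4.0 m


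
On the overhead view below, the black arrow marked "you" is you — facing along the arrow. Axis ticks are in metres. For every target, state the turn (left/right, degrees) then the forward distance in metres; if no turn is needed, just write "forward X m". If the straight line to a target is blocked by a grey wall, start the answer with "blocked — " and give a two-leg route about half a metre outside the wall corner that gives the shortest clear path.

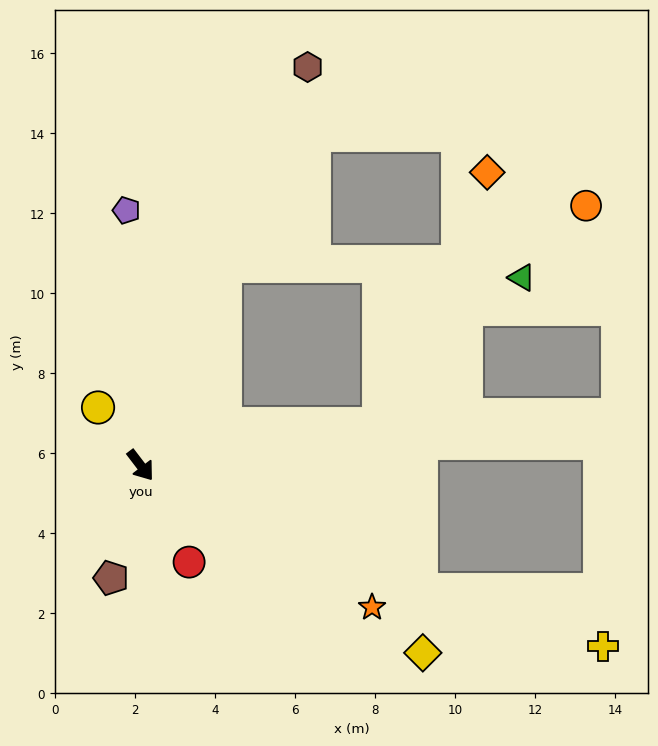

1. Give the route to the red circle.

turn right 11°, forward 2.7 m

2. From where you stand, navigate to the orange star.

turn left 21°, forward 6.8 m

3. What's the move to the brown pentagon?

turn right 52°, forward 2.9 m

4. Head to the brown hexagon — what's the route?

turn left 120°, forward 10.8 m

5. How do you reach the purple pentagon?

turn left 146°, forward 6.4 m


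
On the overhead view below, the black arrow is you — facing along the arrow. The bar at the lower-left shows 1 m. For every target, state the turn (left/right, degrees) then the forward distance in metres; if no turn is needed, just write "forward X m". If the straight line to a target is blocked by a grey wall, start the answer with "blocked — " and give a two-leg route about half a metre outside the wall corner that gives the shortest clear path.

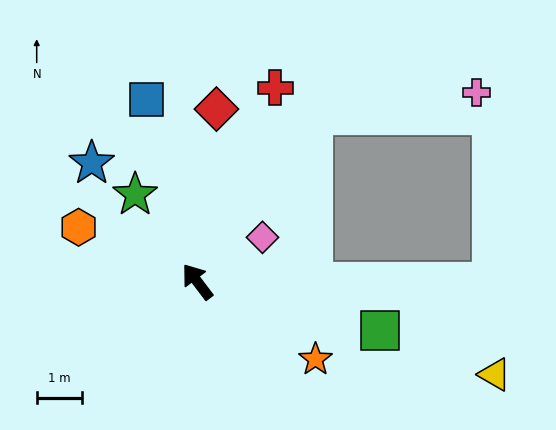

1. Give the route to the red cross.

turn right 59°, forward 4.6 m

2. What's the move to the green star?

forward 2.3 m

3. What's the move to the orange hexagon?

turn left 28°, forward 2.9 m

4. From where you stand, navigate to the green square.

turn right 142°, forward 4.1 m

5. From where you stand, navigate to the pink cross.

blocked — turn right 72°, forward 4.4 m, then turn right 47°, forward 3.6 m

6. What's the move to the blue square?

turn right 21°, forward 4.1 m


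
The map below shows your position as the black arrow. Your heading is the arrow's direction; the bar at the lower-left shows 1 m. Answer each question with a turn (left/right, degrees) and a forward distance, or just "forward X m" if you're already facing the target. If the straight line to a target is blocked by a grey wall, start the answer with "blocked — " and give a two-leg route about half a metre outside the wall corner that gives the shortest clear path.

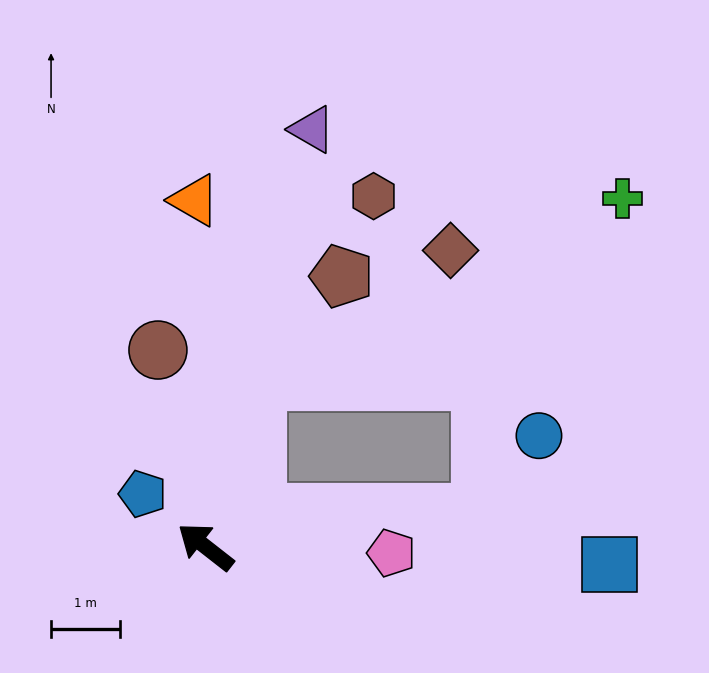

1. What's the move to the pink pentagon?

turn right 144°, forward 2.7 m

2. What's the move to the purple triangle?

turn right 66°, forward 6.2 m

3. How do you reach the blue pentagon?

turn right 2°, forward 1.2 m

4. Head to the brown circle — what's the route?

turn right 38°, forward 2.9 m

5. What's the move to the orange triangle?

turn right 50°, forward 5.0 m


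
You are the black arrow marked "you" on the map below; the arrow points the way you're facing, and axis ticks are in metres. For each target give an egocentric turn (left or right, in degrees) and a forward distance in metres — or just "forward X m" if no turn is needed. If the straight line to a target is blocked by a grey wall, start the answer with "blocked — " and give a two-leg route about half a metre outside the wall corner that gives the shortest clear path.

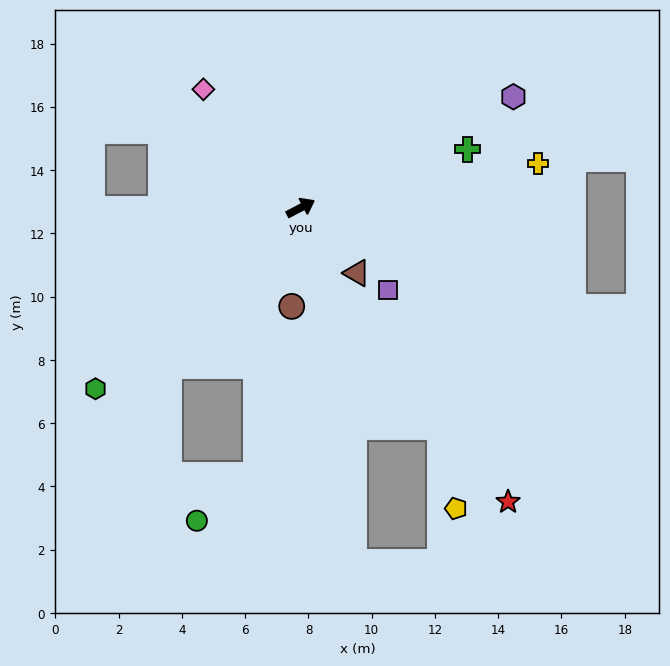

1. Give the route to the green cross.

turn right 8°, forward 5.6 m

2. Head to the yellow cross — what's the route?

turn right 17°, forward 7.6 m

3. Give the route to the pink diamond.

turn left 102°, forward 4.8 m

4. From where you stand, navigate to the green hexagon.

turn right 166°, forward 8.7 m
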